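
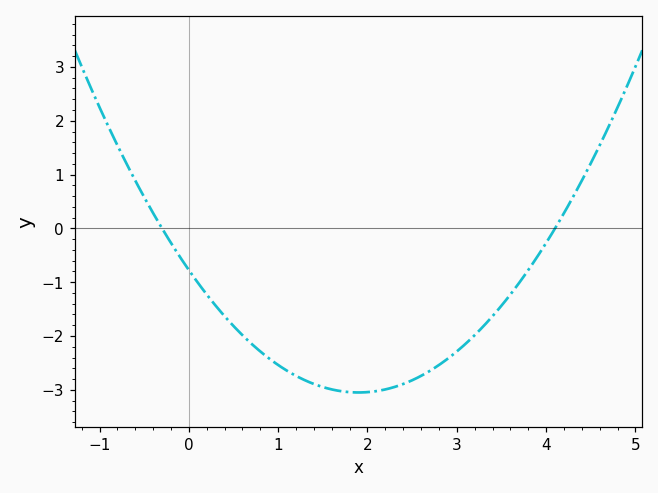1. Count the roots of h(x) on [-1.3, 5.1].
2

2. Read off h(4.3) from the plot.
0.58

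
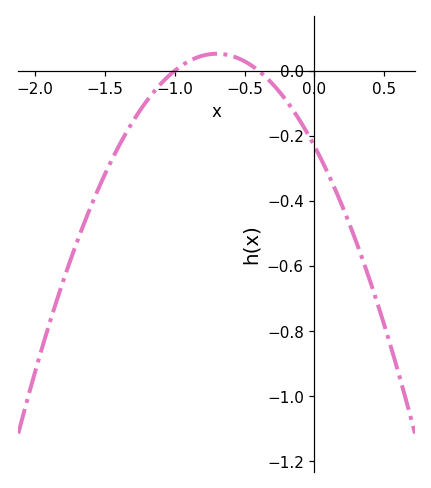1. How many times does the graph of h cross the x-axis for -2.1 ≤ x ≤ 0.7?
2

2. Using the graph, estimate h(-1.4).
-0.232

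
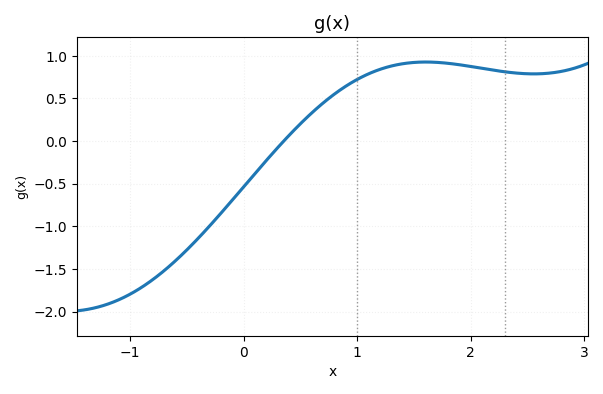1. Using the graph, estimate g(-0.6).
-1.4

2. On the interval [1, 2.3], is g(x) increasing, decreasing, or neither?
neither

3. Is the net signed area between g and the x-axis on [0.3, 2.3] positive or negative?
positive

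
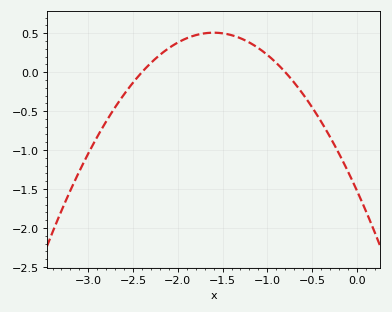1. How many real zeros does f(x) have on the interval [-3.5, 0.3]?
2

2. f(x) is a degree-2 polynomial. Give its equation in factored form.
y = -0.79(x + 2.4)(x + 0.8)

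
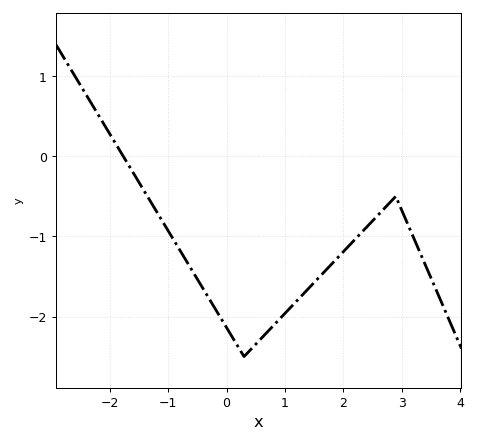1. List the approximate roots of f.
-1.8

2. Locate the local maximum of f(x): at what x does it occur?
2.9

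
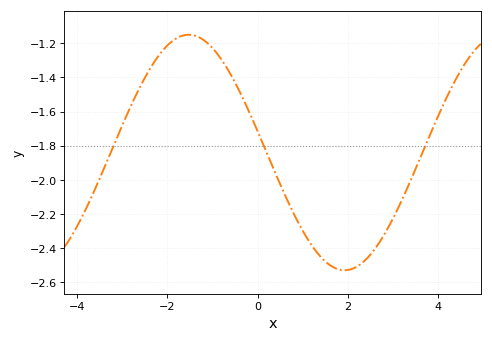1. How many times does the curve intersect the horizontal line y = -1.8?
3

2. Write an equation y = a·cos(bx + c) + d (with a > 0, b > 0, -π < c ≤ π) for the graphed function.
y = 0.69cos(0.91x + 1.39) - 1.84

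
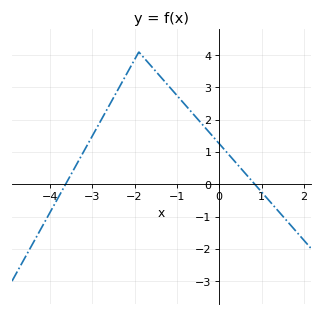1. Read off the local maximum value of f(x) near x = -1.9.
4.1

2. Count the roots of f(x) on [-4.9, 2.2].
2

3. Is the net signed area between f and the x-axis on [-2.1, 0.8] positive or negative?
positive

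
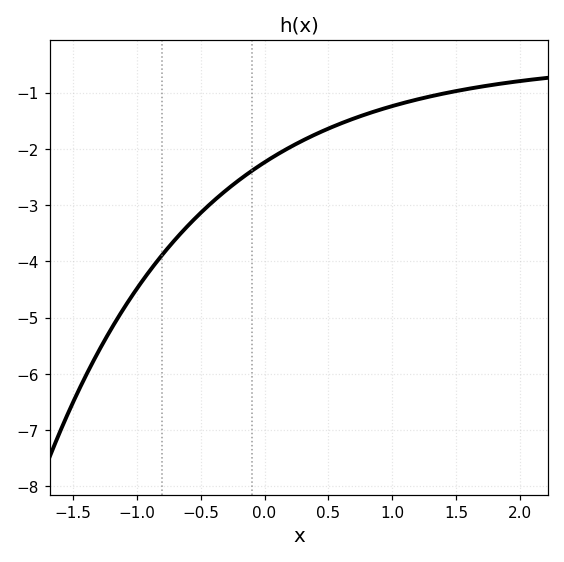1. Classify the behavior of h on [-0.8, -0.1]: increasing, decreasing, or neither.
increasing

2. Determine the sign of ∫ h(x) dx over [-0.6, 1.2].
negative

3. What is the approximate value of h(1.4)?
-1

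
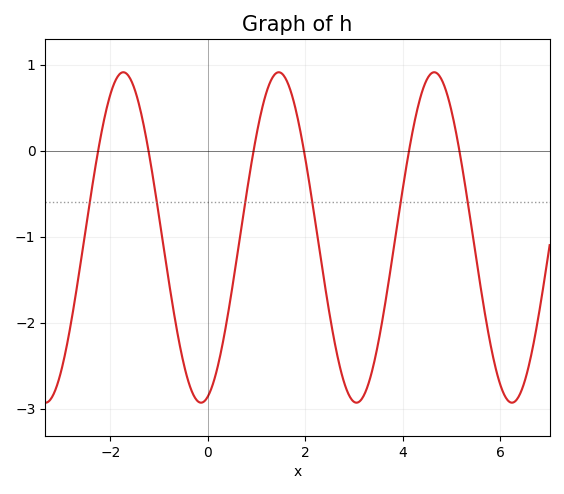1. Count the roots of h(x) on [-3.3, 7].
6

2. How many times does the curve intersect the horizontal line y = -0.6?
6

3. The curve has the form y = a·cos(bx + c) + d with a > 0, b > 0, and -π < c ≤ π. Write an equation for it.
y = 1.92cos(2x - 2.9) - 1.01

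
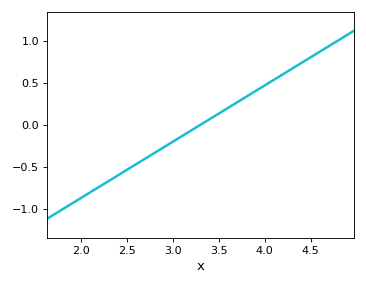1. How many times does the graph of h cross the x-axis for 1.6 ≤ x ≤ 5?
1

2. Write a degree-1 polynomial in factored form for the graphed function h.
y = 0.67(x - 3.3)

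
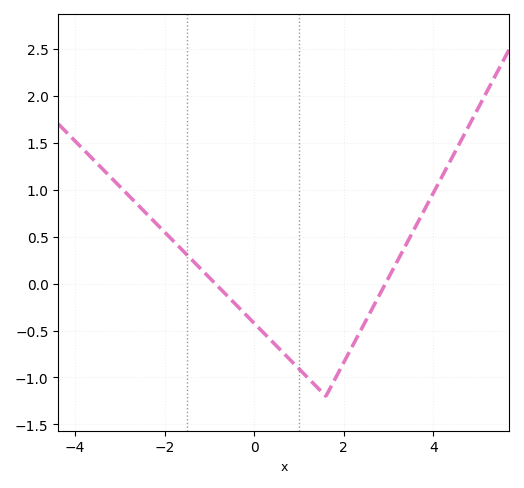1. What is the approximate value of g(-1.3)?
0.2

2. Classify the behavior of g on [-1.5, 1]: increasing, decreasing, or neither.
decreasing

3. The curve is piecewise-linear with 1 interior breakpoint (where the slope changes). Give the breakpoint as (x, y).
(1.6, -1.2)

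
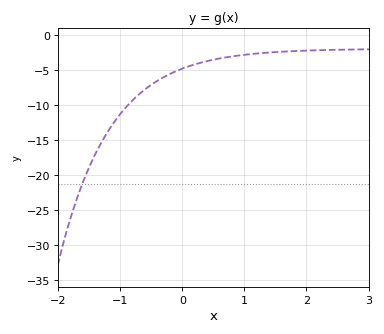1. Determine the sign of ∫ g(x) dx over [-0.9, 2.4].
negative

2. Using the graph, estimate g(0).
-4.86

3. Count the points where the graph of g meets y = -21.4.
1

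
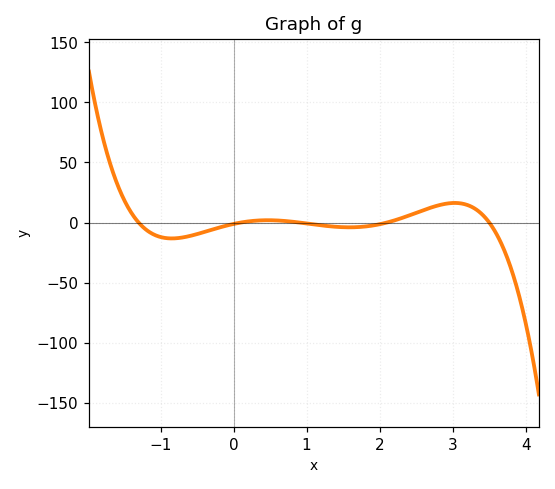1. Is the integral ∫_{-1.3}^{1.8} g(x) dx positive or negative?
negative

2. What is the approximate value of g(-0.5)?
-9.64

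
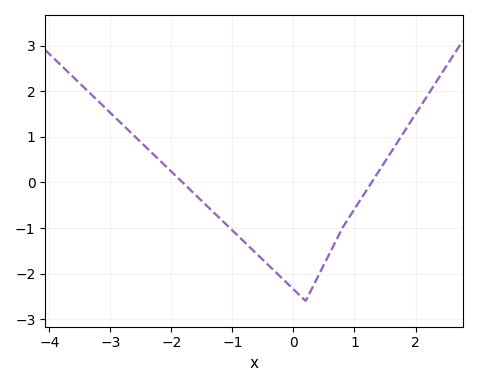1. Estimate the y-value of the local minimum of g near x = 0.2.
-2.6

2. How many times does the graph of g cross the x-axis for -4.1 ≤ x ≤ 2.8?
2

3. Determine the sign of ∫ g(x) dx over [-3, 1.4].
negative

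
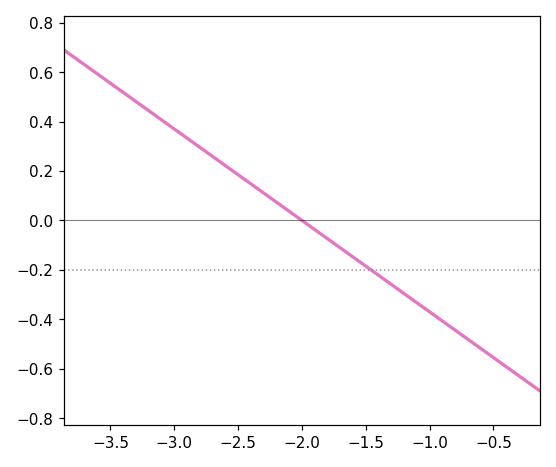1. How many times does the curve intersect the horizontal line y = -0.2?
1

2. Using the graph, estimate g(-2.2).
0.074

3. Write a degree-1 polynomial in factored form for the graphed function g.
y = -0.37(x + 2)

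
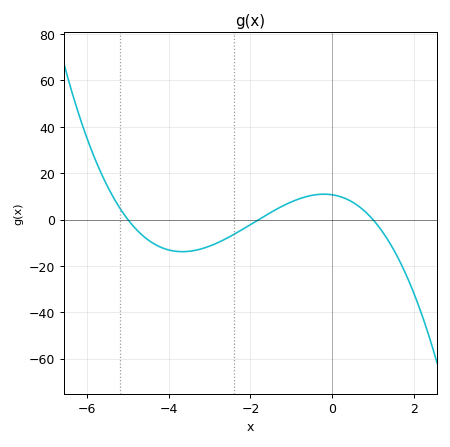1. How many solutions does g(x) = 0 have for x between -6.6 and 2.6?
3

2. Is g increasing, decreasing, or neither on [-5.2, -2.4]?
neither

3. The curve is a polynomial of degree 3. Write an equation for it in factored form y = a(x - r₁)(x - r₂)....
y = -1.19(x + 5)(x + 1.8)(x - 1)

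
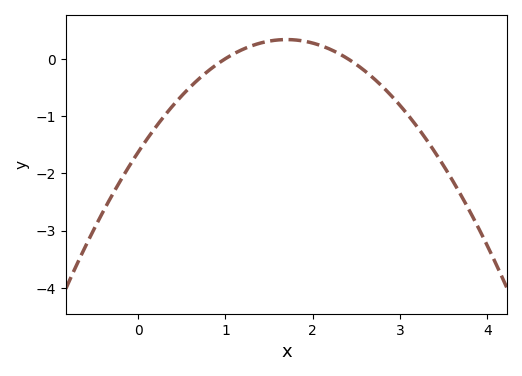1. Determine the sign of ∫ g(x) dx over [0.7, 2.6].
positive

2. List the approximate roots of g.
1, 2.4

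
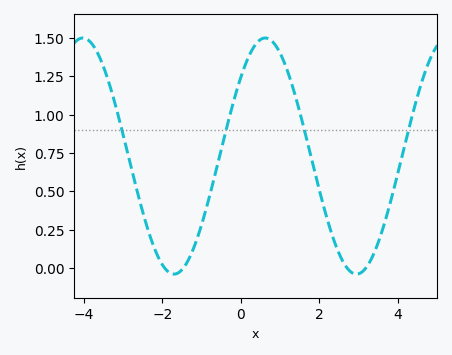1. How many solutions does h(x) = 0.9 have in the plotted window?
4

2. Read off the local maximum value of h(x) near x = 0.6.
1.5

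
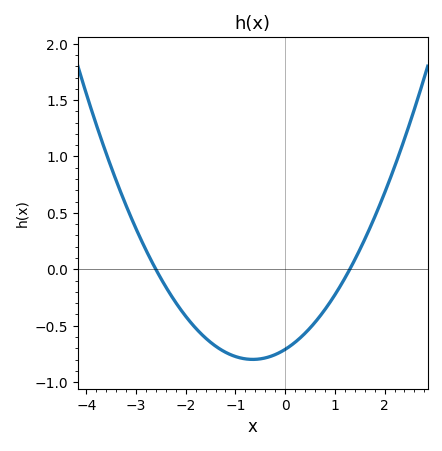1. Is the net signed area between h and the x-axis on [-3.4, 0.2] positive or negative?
negative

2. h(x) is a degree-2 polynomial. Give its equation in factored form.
y = 0.21(x + 2.6)(x - 1.3)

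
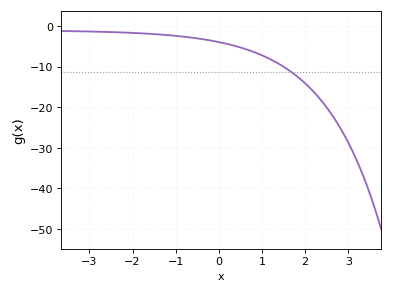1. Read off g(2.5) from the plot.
-20.1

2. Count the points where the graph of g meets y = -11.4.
1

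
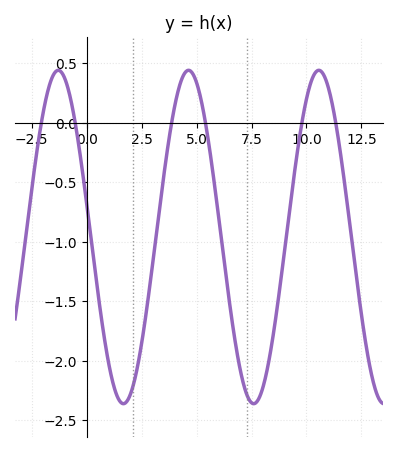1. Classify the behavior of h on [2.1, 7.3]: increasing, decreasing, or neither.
neither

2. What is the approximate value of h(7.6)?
-2.36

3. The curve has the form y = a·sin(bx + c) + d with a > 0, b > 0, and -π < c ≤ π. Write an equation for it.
y = 1.4sin(1.06x + 2.94) - 0.96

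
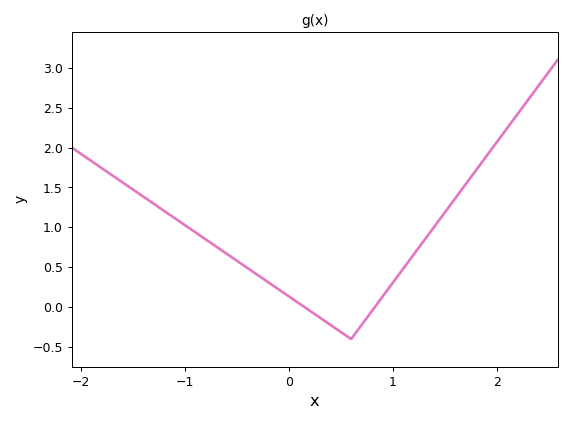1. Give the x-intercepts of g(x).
0.152, 0.827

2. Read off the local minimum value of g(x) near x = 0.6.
-0.4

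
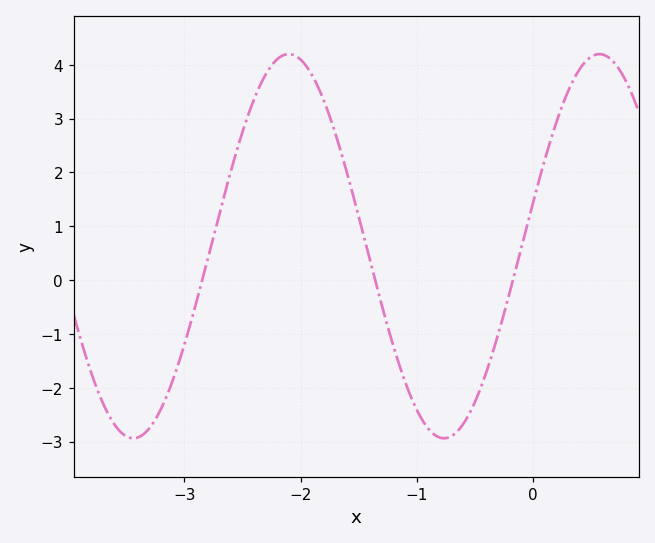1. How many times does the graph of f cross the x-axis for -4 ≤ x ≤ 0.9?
3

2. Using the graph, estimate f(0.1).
2.2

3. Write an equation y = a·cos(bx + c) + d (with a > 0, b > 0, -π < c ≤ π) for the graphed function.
y = 3.57cos(2.4x - 1.3) + 0.63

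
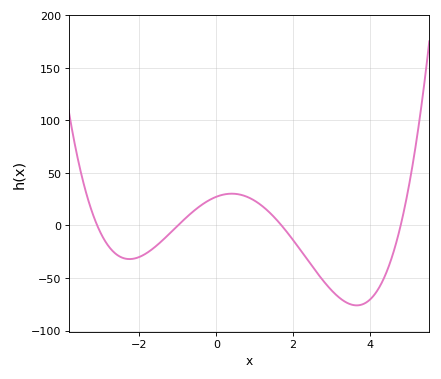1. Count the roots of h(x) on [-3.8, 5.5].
4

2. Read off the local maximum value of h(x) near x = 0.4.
30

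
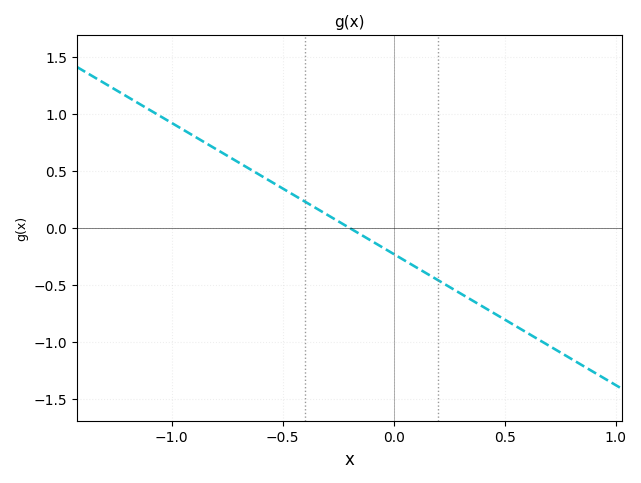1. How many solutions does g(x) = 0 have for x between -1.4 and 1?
1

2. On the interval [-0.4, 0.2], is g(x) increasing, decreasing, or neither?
decreasing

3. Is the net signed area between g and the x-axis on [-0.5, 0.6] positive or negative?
negative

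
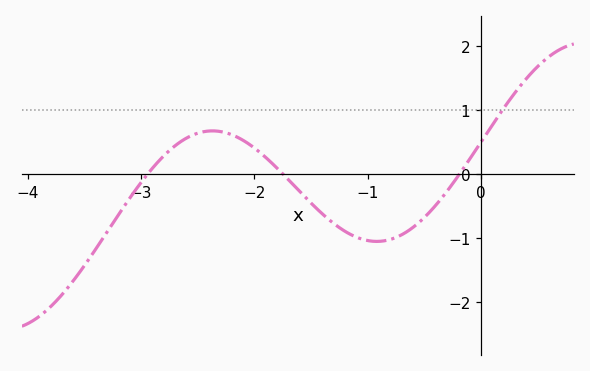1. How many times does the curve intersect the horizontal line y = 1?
1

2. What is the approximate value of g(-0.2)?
0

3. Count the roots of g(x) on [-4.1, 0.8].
3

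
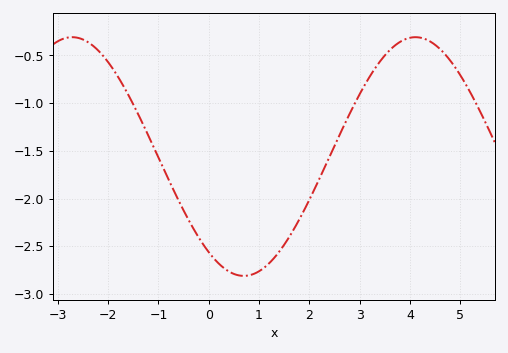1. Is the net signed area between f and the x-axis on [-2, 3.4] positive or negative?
negative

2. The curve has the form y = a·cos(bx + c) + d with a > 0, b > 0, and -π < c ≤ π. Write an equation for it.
y = 1.25cos(0.92x + 2.5) - 1.56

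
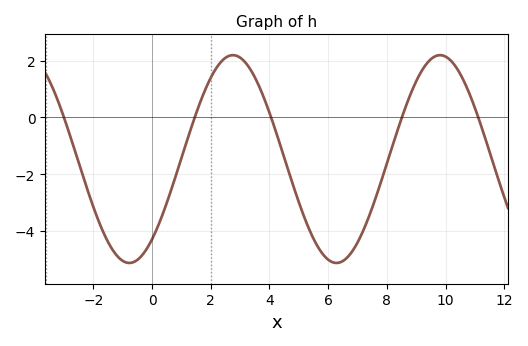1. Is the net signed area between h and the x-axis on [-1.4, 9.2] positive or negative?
negative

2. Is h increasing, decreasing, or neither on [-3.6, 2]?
neither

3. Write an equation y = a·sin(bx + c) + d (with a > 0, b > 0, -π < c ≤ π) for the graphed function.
y = 3.67sin(0.89x - 0.88) - 1.47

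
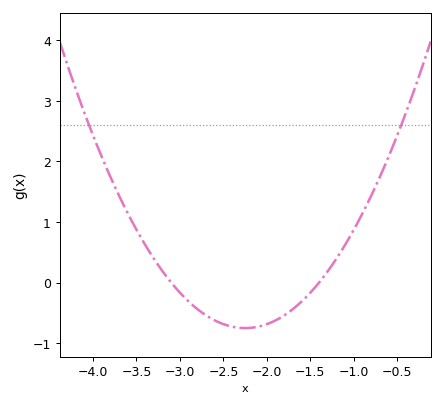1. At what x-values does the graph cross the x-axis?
-3.1, -1.4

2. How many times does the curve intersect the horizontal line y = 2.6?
2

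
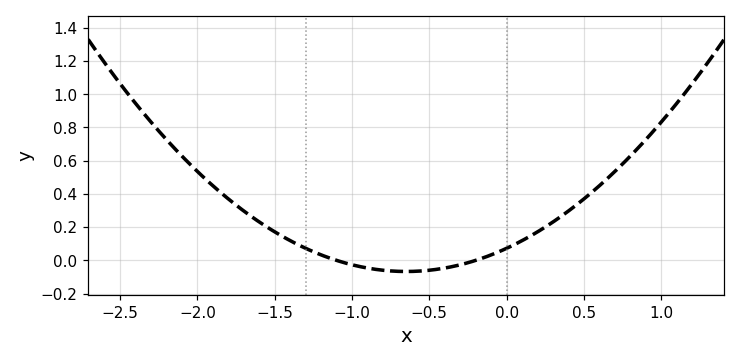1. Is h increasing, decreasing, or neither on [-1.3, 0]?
neither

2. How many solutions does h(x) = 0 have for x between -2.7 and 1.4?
2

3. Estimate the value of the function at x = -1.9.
0.44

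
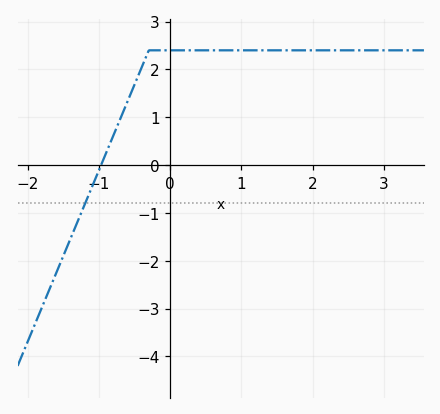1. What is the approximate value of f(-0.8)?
0.608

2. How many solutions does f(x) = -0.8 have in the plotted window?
1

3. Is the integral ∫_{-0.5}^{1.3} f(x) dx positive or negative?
positive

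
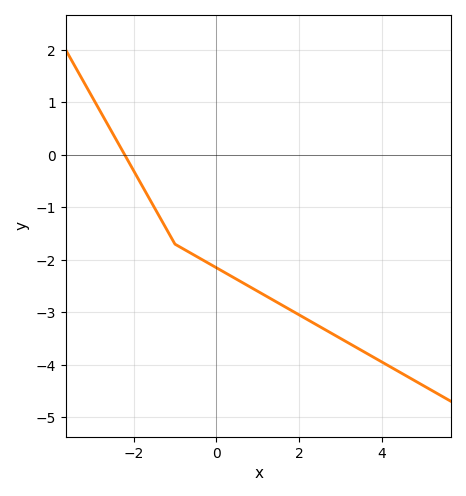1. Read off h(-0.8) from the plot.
-1.8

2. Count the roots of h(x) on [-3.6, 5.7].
1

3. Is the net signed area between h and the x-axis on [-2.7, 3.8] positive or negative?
negative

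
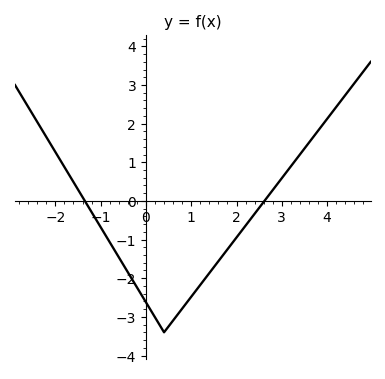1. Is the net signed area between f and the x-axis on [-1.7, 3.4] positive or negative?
negative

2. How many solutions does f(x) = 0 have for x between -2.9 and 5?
2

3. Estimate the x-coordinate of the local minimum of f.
0.399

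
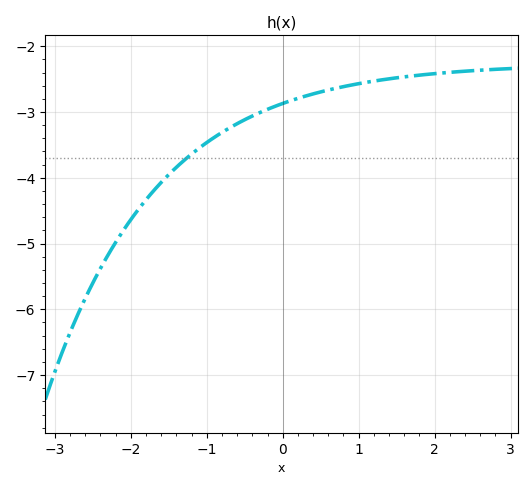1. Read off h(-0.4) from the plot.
-3.1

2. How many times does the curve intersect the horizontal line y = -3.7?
1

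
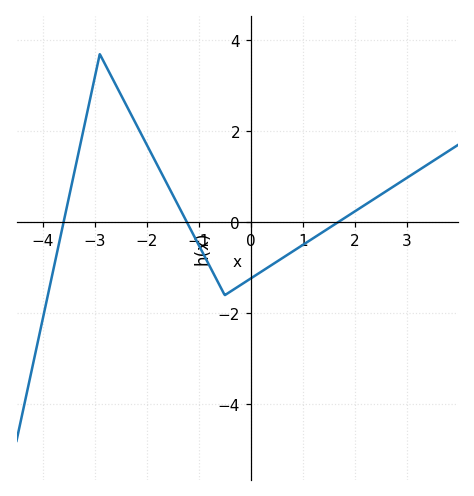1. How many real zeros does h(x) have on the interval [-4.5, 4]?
3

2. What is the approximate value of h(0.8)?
-0.642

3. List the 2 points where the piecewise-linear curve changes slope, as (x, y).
(-2.9, 3.7); (-0.5, -1.6)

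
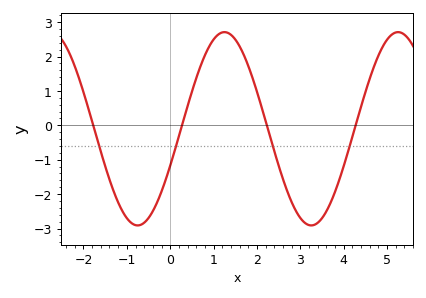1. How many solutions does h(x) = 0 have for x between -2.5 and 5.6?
4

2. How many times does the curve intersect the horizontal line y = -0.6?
4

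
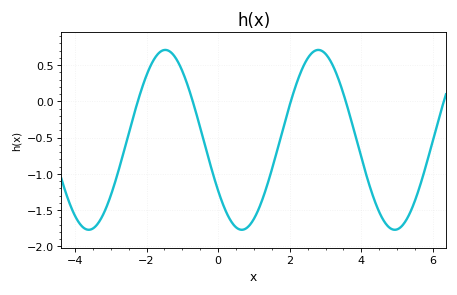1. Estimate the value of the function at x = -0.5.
-0.364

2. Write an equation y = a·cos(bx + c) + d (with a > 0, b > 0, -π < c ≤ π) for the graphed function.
y = 1.24cos(1.47x + 2.17) - 0.53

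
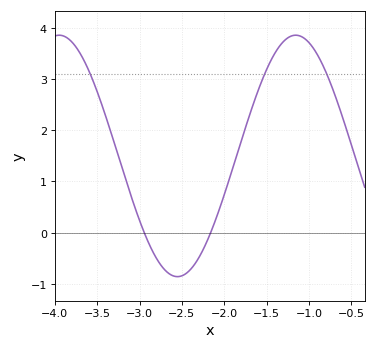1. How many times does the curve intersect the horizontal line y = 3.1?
3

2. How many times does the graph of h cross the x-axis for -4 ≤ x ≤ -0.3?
2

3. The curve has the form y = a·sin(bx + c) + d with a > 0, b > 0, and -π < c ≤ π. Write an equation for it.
y = 2.36sin(2.2x - 2.1) + 1.5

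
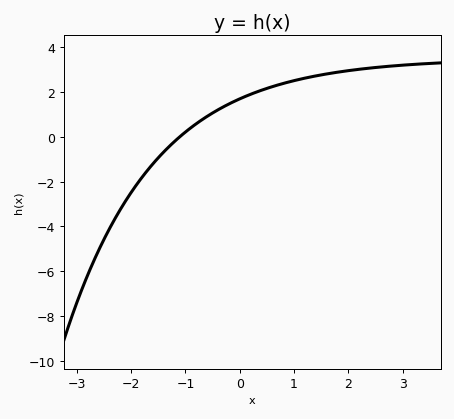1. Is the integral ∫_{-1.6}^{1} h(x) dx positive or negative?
positive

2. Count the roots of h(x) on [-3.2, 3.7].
1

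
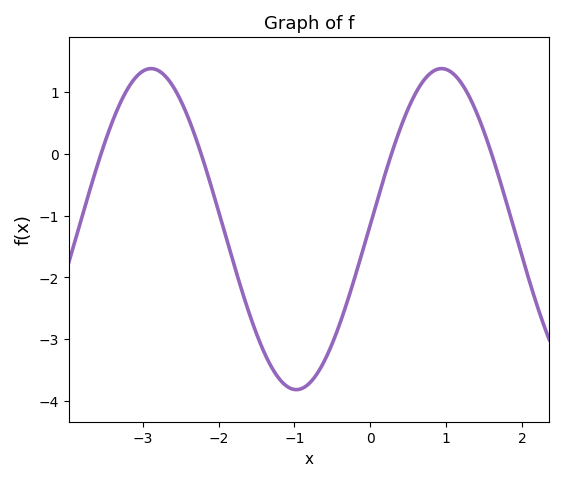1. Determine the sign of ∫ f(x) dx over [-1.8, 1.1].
negative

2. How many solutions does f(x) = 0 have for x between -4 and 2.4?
4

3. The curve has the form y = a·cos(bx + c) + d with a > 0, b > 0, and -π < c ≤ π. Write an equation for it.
y = 2.6cos(1.64x - 1.54) - 1.22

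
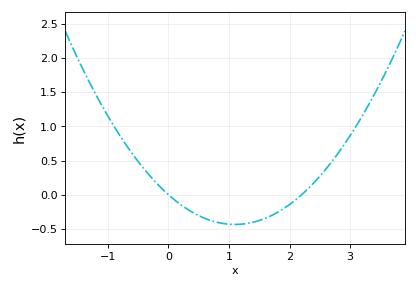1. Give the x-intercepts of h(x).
0, 2.2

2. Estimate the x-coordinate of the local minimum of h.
1.1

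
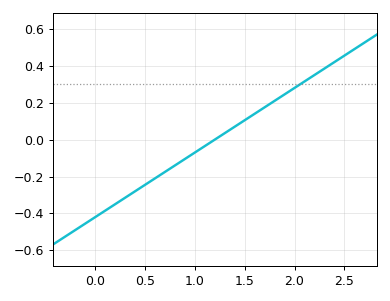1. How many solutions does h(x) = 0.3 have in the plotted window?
1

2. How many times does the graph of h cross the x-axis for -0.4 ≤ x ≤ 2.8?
1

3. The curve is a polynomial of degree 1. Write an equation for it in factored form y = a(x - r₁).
y = 0.35(x - 1.2)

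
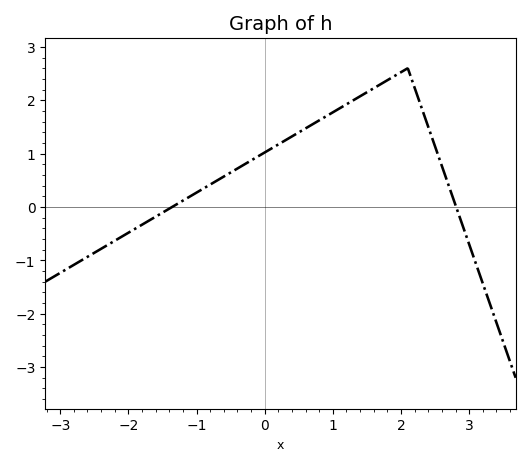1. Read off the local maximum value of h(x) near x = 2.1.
2.6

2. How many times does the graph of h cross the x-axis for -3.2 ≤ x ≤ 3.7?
2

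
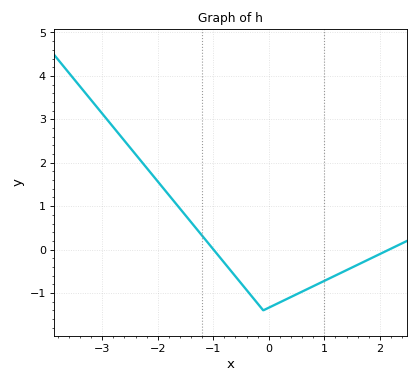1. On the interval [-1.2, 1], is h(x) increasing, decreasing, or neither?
neither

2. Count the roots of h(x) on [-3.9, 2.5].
2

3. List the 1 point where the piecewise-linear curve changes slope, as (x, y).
(-0.1, -1.4)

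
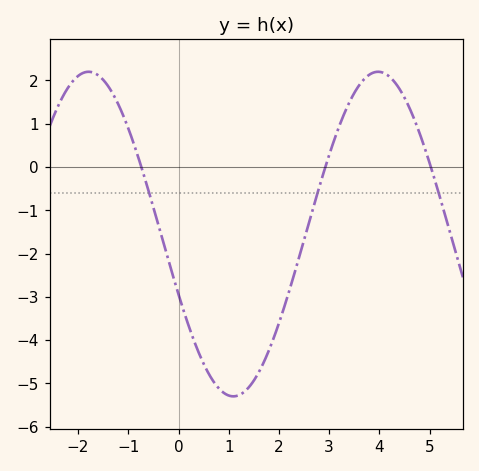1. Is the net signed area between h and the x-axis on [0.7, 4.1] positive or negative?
negative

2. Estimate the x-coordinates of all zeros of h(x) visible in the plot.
-0.74, 2.92, 5.02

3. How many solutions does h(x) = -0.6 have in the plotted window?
3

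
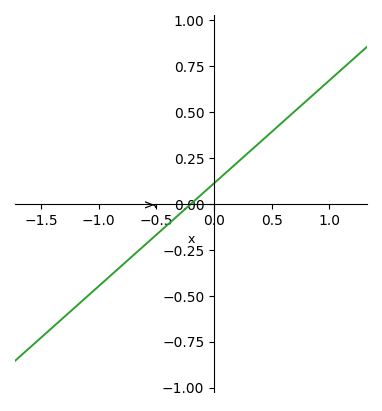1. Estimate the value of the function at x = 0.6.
0.44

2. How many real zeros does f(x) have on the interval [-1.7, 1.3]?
1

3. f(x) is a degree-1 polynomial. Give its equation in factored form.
y = 0.56(x + 0.2)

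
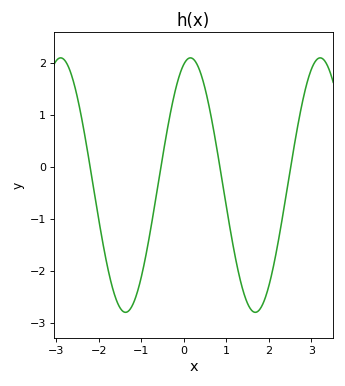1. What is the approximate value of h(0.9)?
-0.26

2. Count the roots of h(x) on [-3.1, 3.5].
4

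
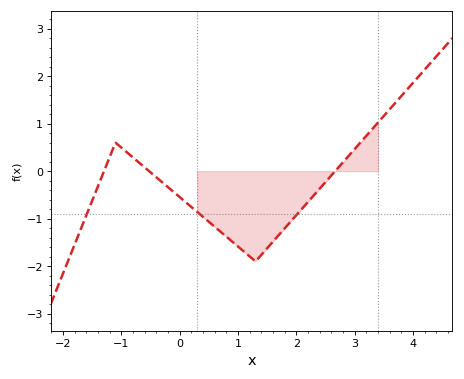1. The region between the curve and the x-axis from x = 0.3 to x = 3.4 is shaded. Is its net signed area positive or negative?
negative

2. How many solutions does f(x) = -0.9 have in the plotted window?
3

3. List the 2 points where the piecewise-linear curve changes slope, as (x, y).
(-1.1, 0.6); (1.3, -1.9)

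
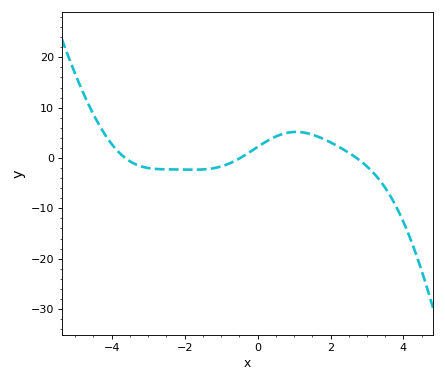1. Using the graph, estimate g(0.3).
4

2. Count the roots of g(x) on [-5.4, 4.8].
3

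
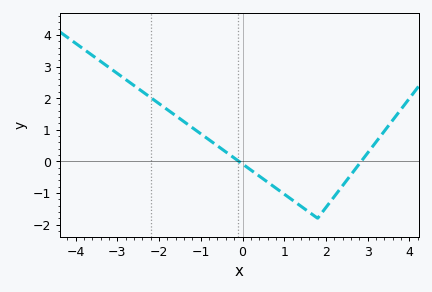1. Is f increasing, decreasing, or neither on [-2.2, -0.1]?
decreasing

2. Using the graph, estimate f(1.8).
-1.8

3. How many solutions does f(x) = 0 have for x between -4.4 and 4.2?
2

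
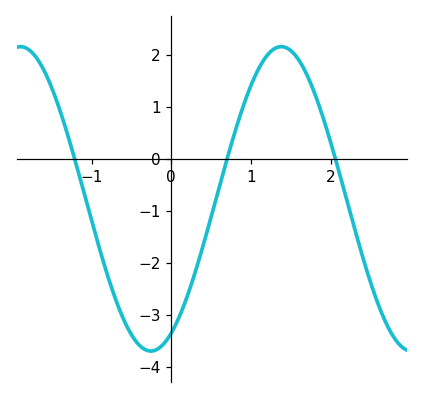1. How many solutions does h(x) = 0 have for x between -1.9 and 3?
3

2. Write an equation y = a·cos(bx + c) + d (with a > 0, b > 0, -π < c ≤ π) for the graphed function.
y = 2.93cos(1.92x - 2.65) - 0.77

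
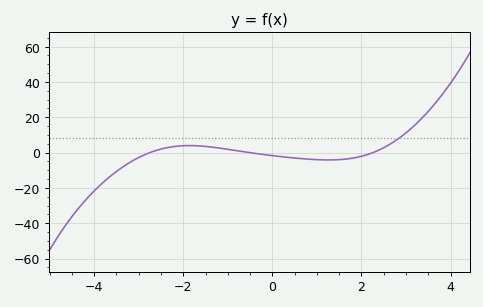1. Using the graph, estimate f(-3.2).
-5.6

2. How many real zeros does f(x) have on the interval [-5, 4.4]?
3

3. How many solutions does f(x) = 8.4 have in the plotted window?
1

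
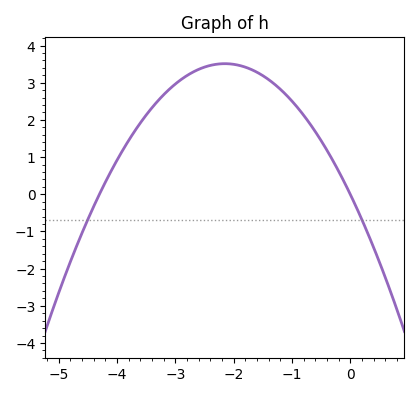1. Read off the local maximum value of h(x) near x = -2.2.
3.51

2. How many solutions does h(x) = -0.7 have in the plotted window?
2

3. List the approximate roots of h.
-4.3, 0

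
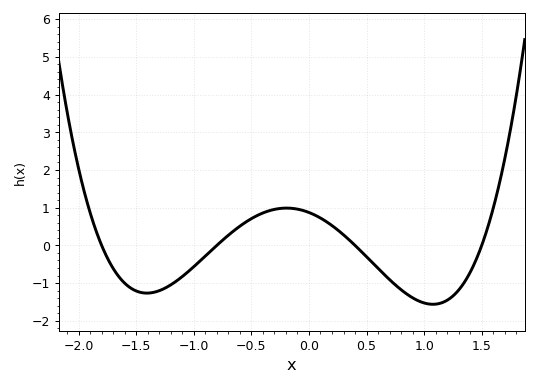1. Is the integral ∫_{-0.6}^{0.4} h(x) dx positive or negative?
positive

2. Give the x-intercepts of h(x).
-1.8, -0.8, 0.4, 1.5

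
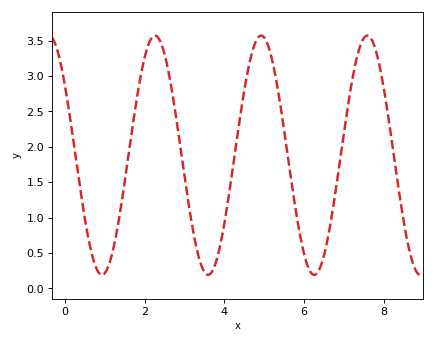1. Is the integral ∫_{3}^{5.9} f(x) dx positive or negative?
positive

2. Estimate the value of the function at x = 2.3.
3.55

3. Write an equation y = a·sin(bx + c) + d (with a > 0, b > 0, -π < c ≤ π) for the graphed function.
y = 1.69sin(2.4x + 2.5) + 1.88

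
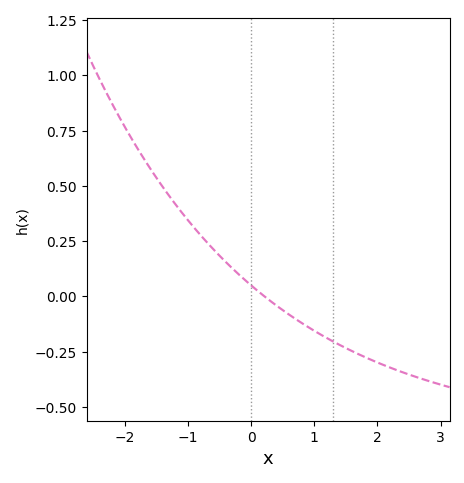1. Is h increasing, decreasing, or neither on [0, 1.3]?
decreasing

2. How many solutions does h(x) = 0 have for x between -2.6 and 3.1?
1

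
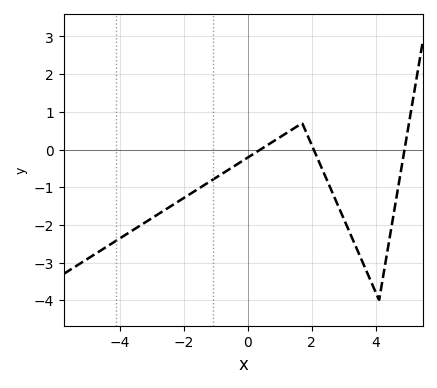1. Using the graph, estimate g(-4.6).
-2.69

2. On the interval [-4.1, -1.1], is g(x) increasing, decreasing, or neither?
increasing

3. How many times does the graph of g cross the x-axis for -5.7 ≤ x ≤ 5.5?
3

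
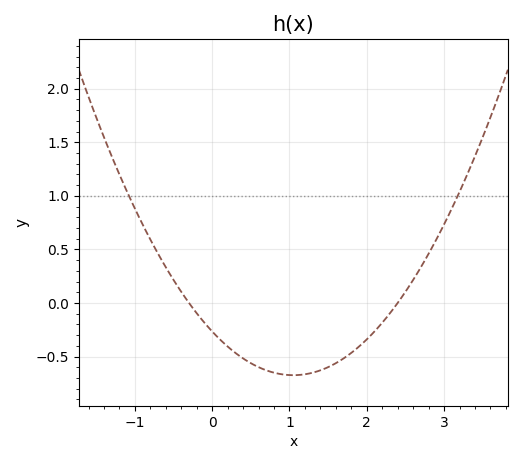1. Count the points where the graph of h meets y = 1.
2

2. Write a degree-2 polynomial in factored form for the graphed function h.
y = 0.37(x + 0.3)(x - 2.4)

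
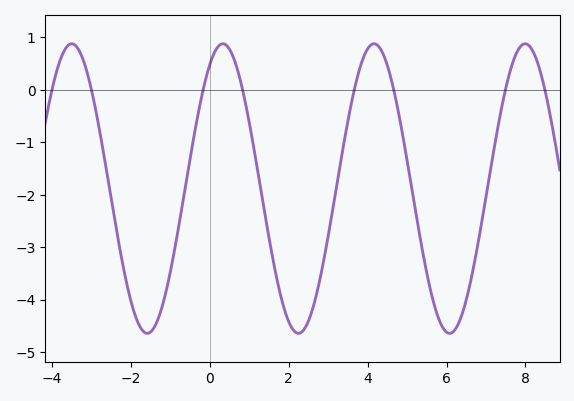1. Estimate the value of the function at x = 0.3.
0.9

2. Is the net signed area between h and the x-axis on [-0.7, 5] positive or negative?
negative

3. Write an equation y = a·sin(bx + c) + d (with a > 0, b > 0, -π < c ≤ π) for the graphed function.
y = 2.76sin(1.6x + 1) - 1.88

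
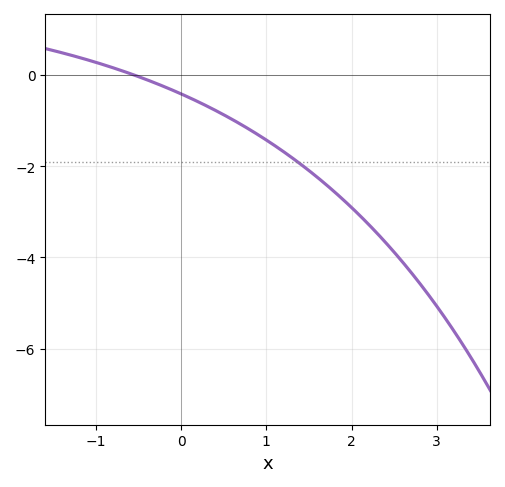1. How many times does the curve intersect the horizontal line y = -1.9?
1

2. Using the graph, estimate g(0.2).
-0.6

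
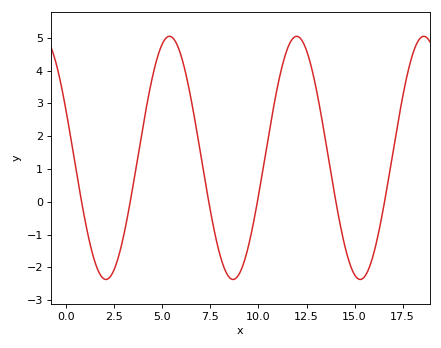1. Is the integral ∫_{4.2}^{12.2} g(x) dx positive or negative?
positive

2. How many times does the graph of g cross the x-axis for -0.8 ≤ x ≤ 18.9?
6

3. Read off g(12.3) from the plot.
4.89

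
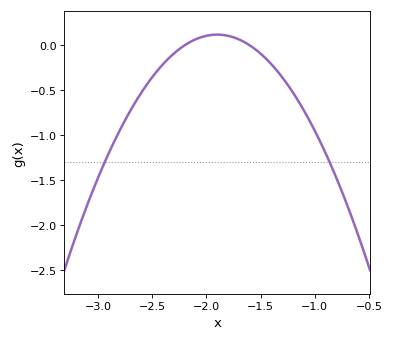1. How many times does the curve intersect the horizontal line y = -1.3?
2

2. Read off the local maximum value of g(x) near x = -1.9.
0.1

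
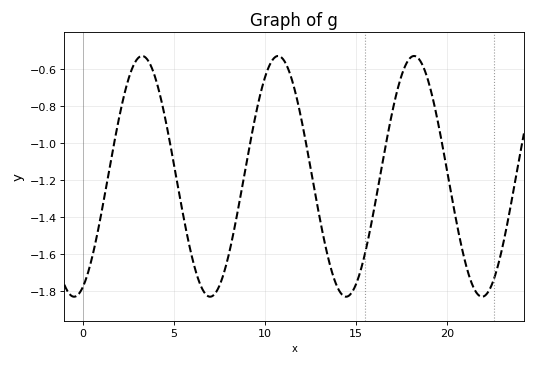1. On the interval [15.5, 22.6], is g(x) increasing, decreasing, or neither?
neither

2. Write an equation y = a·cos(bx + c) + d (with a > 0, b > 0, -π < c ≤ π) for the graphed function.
y = 0.65cos(0.84x - 2.7) - 1.18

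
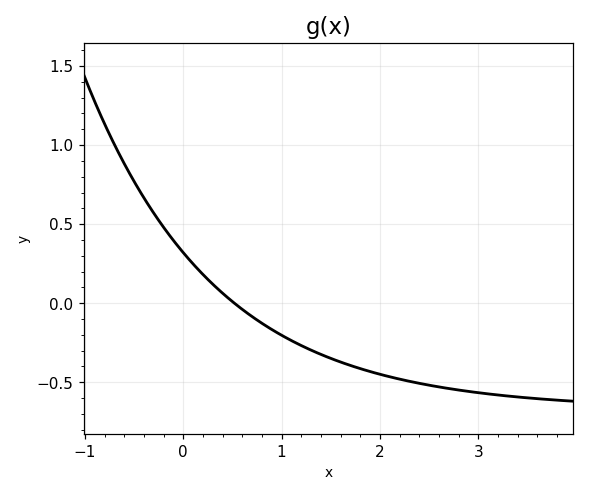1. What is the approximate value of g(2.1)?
-0.465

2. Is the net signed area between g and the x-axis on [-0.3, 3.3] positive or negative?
negative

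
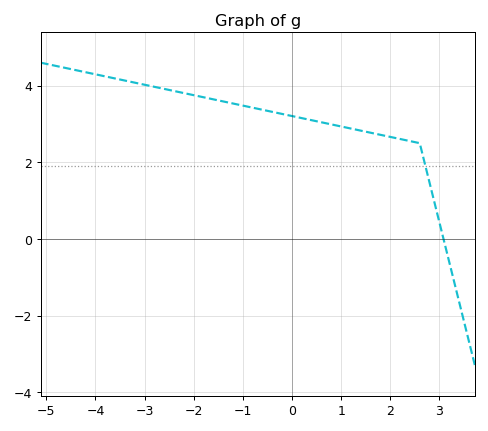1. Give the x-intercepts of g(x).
3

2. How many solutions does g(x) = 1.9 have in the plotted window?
1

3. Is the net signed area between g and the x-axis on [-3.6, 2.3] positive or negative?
positive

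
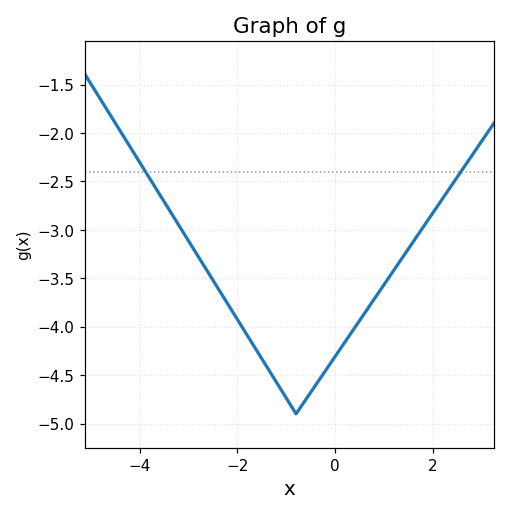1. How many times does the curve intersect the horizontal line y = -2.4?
2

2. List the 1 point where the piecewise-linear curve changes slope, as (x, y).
(-0.8, -4.9)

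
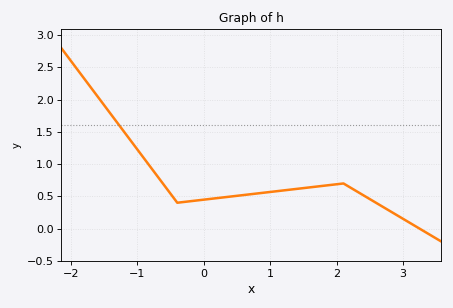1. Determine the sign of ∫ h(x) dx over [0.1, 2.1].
positive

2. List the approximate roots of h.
3.24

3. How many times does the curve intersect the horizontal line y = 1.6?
1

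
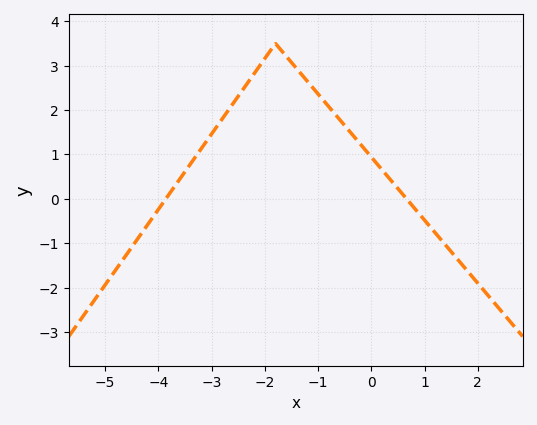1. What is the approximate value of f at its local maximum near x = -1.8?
3.5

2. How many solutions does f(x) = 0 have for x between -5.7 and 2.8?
2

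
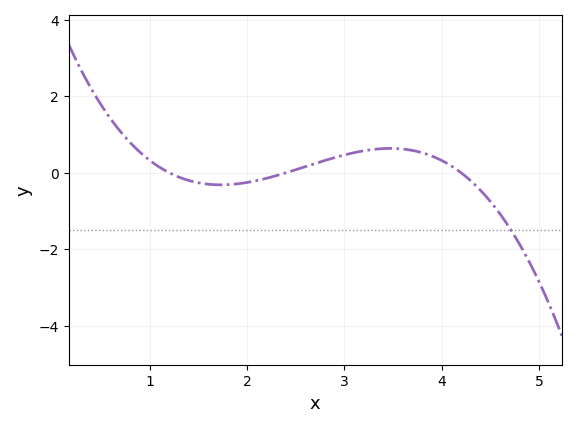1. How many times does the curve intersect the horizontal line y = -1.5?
1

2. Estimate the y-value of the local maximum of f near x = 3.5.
0.6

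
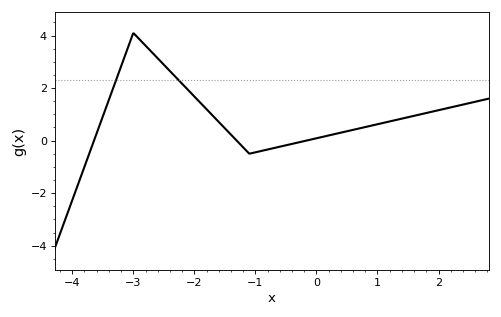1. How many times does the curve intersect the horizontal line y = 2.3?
2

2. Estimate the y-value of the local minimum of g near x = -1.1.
-0.4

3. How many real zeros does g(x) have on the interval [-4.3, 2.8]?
3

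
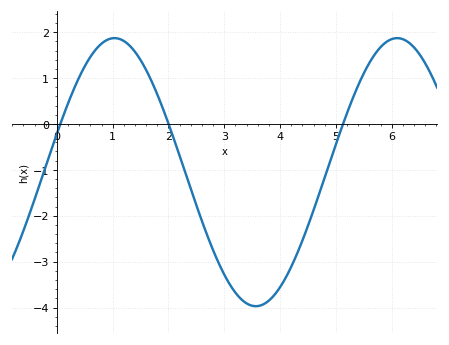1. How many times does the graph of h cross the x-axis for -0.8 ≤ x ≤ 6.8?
3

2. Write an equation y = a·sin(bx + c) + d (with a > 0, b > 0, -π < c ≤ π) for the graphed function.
y = 2.92sin(1.24x + 0.292) - 1.05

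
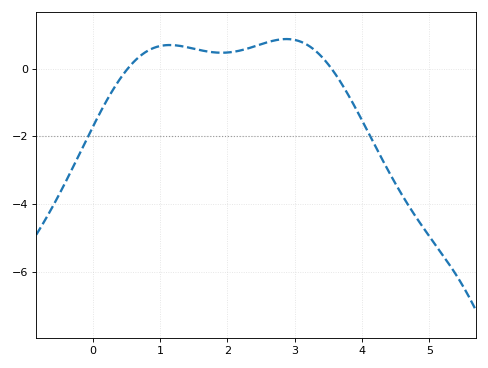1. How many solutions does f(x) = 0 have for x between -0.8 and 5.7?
2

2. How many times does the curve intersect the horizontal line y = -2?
2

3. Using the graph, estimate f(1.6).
0.6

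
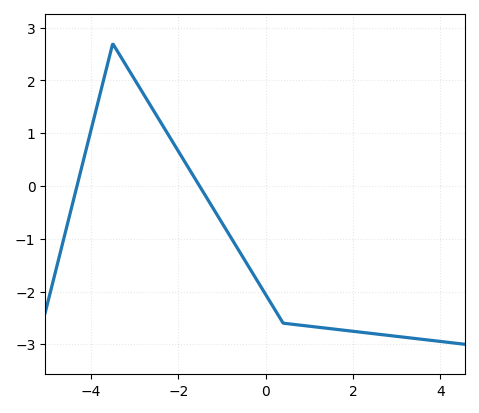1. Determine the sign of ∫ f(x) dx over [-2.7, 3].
negative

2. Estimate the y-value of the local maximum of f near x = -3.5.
2.7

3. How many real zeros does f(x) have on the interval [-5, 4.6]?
2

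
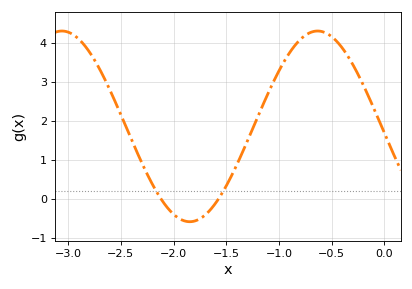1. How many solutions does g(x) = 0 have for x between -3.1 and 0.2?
2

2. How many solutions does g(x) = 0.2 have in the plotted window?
2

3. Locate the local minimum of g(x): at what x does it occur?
-1.85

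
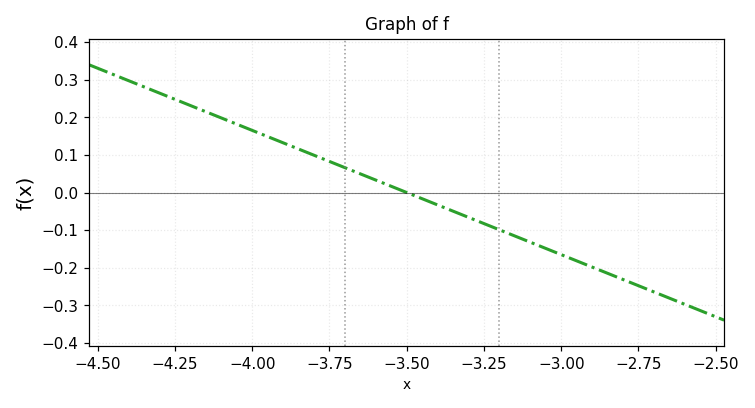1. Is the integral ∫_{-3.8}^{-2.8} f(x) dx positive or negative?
negative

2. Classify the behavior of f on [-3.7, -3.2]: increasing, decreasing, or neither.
decreasing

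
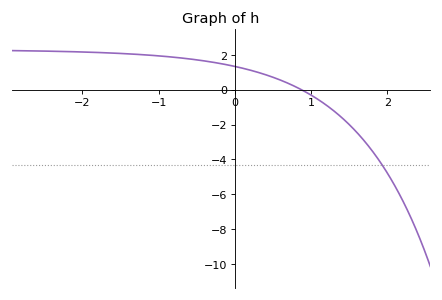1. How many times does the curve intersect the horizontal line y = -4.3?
1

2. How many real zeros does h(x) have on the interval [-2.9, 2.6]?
1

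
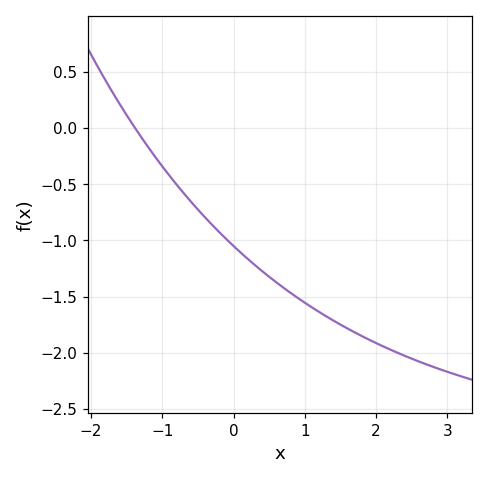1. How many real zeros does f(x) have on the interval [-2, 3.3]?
1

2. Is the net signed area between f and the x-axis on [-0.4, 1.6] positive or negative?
negative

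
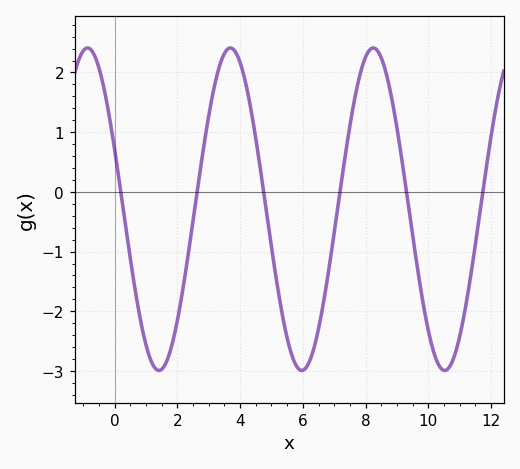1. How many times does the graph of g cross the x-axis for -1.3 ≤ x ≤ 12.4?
6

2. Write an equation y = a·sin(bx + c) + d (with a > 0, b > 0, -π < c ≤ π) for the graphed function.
y = 2.7sin(1.38x + 2.76) - 0.29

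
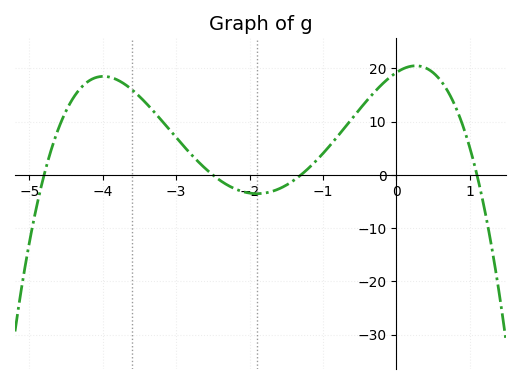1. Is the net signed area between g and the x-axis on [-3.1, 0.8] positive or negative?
positive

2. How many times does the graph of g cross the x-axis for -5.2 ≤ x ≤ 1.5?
4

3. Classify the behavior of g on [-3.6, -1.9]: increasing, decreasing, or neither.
decreasing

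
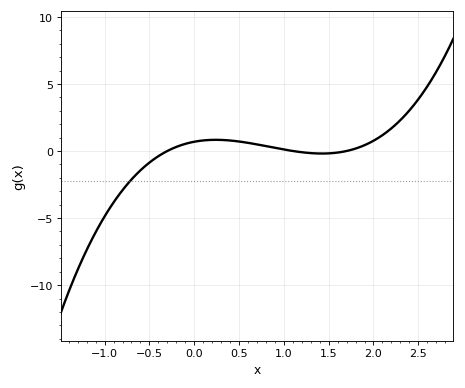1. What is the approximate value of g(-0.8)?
-3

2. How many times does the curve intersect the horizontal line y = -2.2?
1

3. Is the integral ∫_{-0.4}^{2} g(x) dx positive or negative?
positive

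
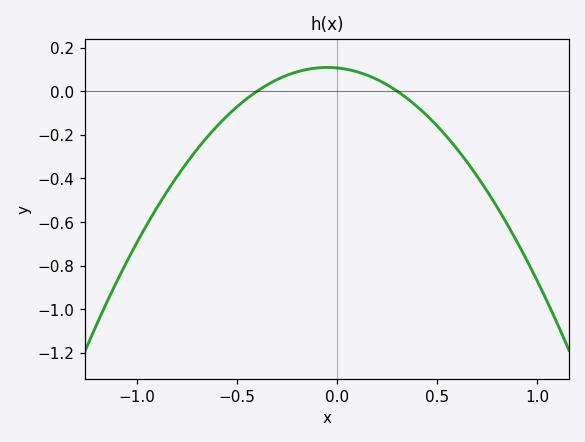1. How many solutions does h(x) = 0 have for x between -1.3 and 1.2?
2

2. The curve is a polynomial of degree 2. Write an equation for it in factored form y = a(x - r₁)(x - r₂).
y = -0.89(x + 0.4)(x - 0.3)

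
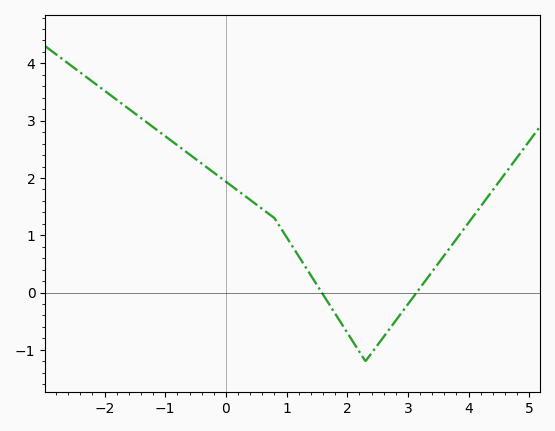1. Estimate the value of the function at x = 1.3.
0.467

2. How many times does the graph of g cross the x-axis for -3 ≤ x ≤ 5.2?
2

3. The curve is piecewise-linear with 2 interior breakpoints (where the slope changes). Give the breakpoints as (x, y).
(0.8, 1.3); (2.3, -1.2)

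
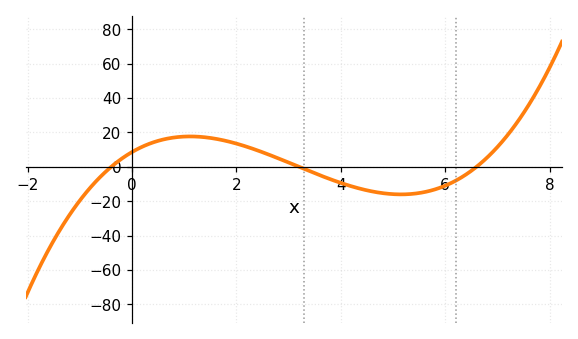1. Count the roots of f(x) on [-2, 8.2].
3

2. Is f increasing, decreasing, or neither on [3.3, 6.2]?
neither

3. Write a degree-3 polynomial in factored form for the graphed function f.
y = 1.02(x + 0.4)(x - 3.2)(x - 6.6)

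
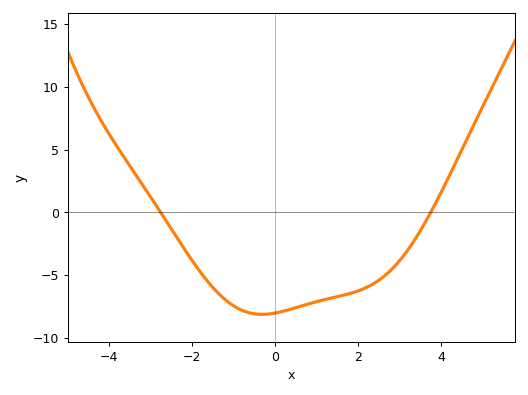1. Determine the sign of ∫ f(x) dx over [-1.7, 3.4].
negative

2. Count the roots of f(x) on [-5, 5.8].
2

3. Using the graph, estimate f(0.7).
-7.42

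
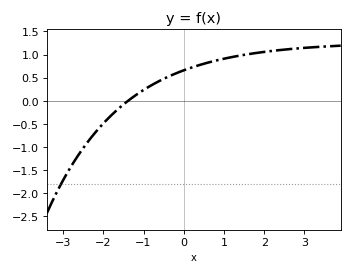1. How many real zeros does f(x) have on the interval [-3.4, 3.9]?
1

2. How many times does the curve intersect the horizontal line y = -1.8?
1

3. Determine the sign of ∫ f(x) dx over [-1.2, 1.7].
positive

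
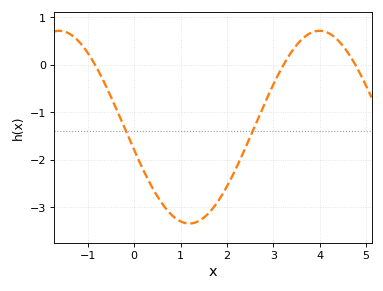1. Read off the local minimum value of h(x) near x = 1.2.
-3.34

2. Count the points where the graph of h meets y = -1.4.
2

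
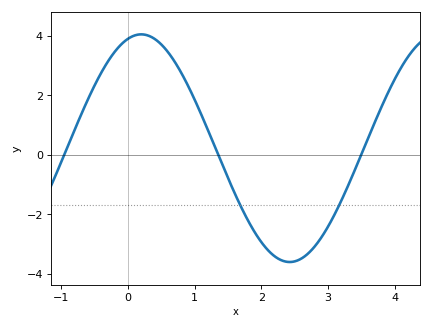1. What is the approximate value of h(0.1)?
4.01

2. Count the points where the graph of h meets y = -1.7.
2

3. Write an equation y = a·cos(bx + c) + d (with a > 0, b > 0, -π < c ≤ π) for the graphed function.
y = 3.83cos(1.41x - 0.28) + 0.22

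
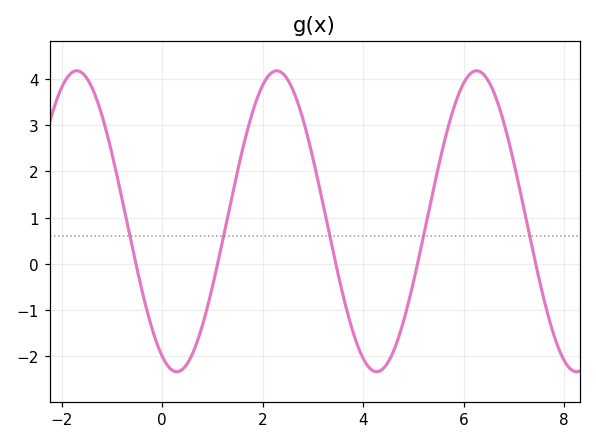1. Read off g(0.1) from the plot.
-2.2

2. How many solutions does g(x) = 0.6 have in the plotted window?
5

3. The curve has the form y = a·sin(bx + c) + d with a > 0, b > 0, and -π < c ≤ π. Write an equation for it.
y = 3.25sin(1.6x - 2) + 0.92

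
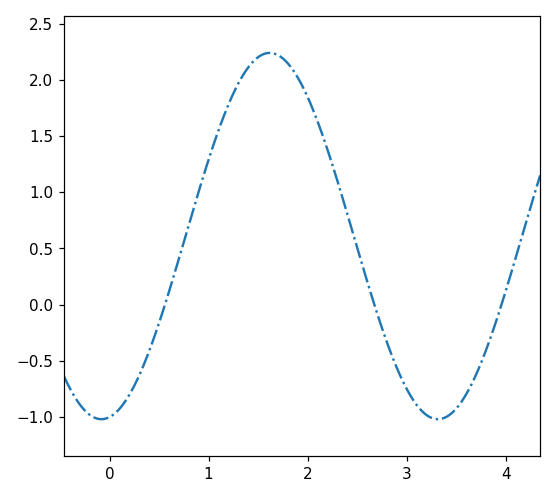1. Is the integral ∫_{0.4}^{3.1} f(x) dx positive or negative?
positive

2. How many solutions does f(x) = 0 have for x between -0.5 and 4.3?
3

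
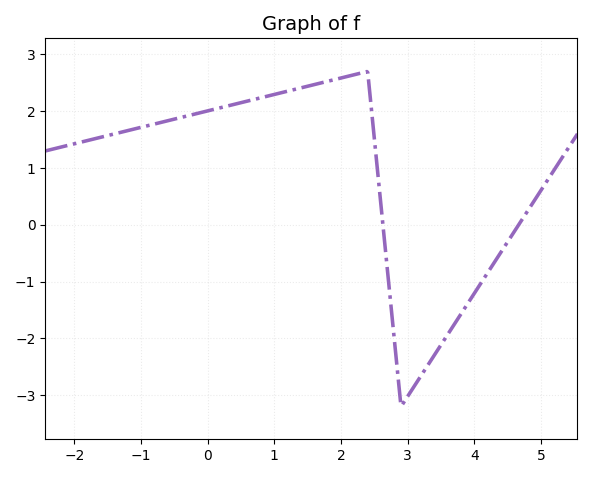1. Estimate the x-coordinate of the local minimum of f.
2.9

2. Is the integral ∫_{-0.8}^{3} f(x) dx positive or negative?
positive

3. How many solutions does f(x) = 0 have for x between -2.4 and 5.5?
2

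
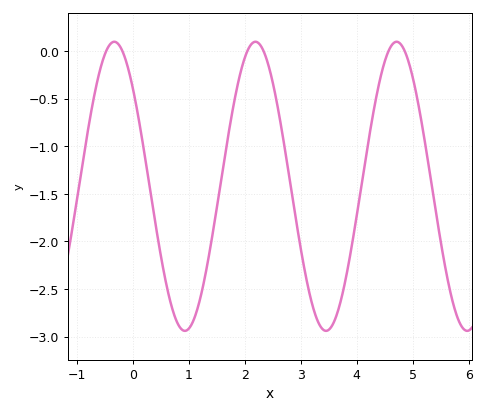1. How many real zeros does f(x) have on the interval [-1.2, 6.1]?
6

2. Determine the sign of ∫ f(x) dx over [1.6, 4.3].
negative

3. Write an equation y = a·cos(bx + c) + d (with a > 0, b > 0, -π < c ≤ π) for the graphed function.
y = 1.52cos(2.5x + 0.83) - 1.42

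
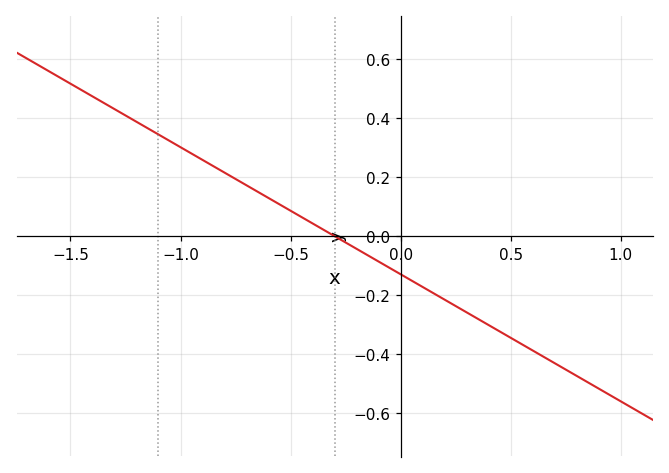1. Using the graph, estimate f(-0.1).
-0.086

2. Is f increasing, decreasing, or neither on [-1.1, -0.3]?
decreasing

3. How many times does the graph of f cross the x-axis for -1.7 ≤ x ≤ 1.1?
1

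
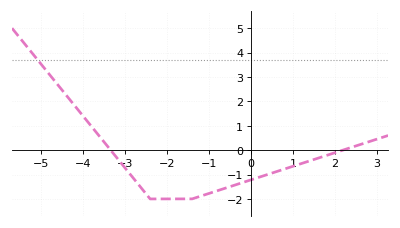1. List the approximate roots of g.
-3.34, 2.19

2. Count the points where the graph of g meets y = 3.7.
1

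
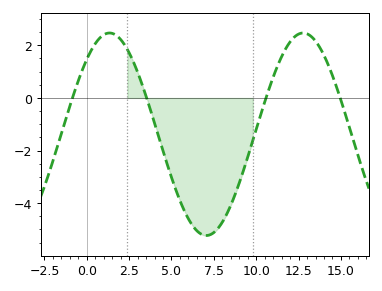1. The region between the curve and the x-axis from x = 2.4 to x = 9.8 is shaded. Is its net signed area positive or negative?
negative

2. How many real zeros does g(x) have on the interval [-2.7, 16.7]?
4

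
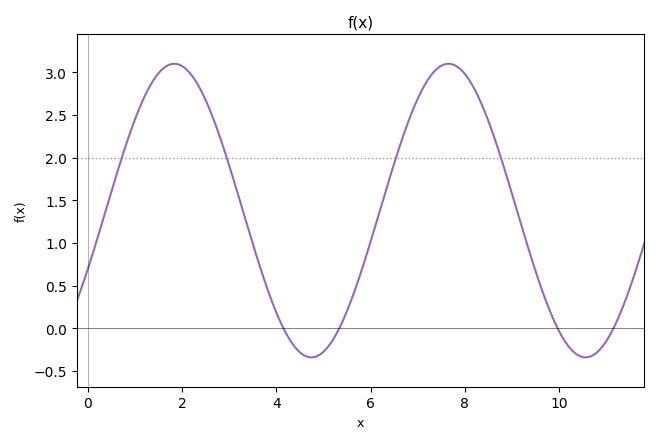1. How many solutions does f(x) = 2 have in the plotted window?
4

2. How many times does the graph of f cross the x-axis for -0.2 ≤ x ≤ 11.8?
4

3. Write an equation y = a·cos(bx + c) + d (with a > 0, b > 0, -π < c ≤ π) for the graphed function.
y = 1.72cos(1.1x - 2) + 1.38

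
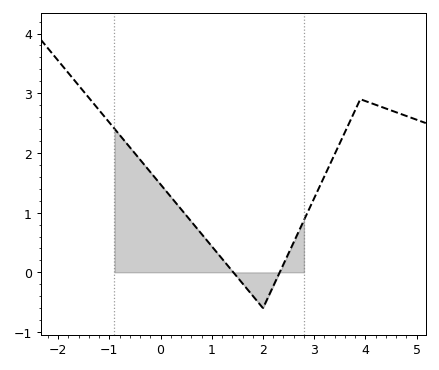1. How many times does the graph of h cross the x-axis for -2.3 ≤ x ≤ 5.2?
2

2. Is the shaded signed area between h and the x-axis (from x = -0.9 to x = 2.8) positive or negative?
positive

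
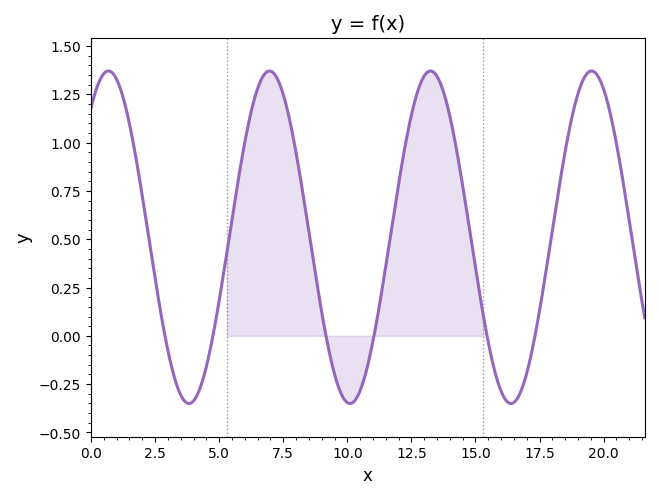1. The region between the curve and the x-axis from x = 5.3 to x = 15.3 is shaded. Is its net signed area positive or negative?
positive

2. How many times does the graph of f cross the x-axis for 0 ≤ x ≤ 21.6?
6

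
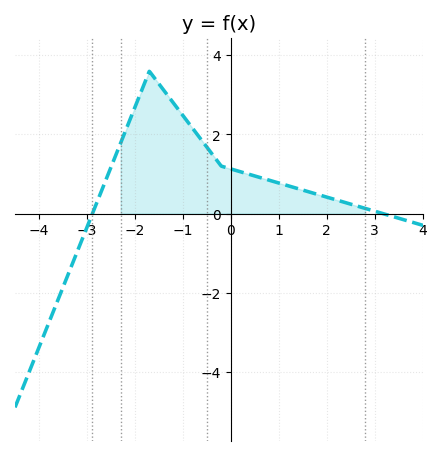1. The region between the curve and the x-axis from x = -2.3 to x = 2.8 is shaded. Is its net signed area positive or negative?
positive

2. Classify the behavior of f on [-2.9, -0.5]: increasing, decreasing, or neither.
neither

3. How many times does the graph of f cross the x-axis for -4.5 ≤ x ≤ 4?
2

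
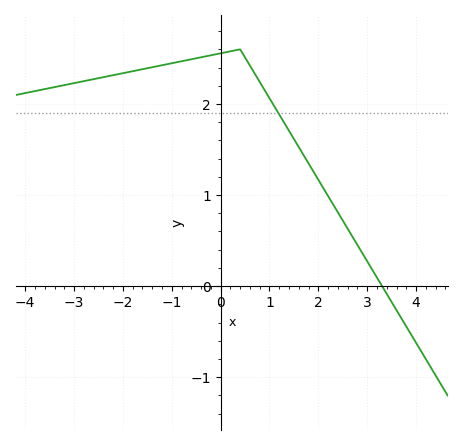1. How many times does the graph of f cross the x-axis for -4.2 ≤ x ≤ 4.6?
1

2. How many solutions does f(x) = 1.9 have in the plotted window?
1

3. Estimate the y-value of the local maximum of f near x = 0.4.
2.6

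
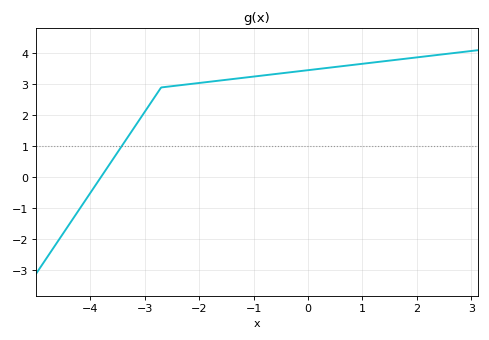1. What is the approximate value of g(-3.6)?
0.5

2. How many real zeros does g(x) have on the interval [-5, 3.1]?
1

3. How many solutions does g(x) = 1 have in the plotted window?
1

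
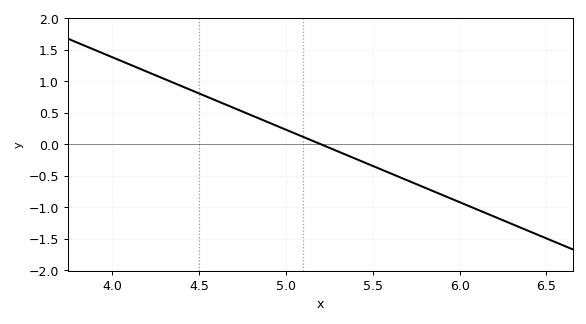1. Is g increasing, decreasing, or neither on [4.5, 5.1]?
decreasing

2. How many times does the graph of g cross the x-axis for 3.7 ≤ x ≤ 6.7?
1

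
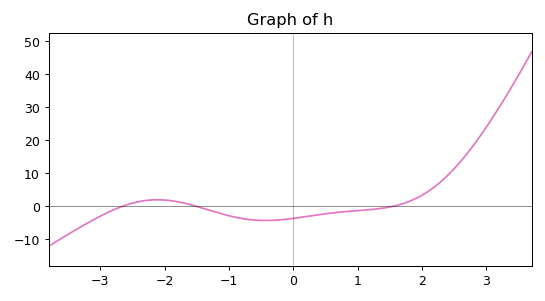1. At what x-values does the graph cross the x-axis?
-2.6, -1.6, 1.6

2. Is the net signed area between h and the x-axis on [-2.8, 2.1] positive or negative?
negative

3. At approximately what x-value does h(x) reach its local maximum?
-2.2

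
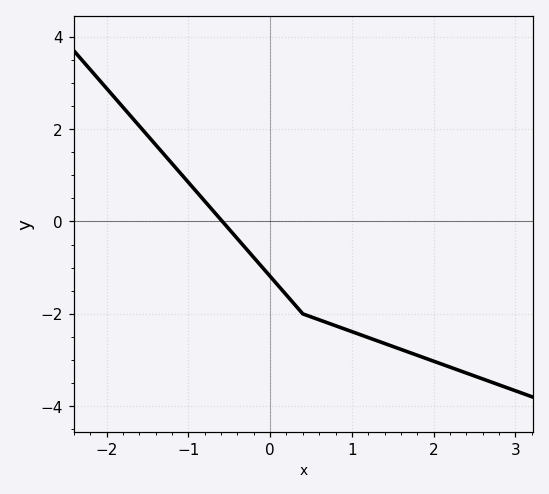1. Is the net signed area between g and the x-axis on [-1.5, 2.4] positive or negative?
negative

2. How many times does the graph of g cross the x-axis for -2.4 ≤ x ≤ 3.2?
1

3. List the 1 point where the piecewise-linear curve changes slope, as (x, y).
(0.4, -2)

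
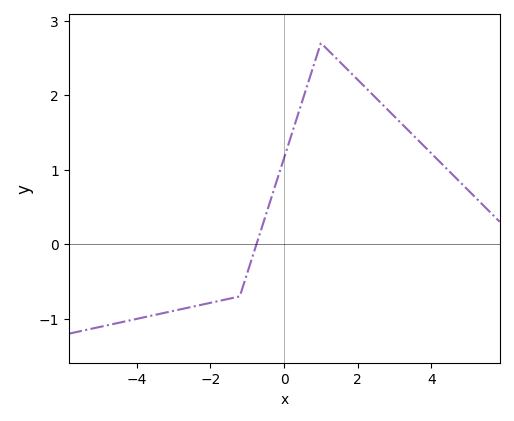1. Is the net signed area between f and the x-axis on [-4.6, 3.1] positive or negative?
positive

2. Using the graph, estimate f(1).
2.7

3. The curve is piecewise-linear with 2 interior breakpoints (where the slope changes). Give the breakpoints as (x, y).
(-1.2, -0.7); (1, 2.7)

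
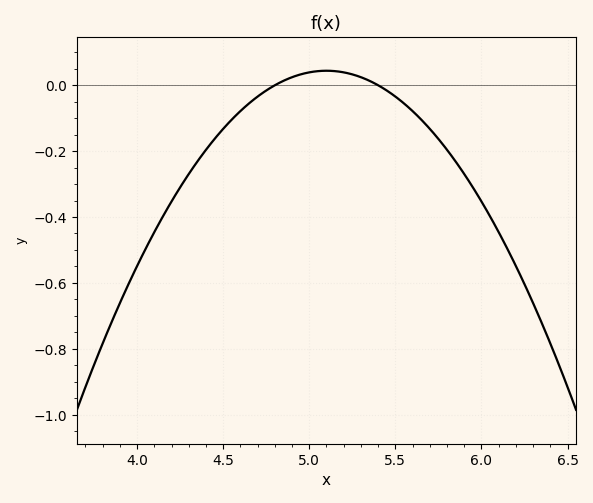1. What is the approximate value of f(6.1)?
-0.446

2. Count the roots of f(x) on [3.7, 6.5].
2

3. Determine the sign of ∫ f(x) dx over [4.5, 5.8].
negative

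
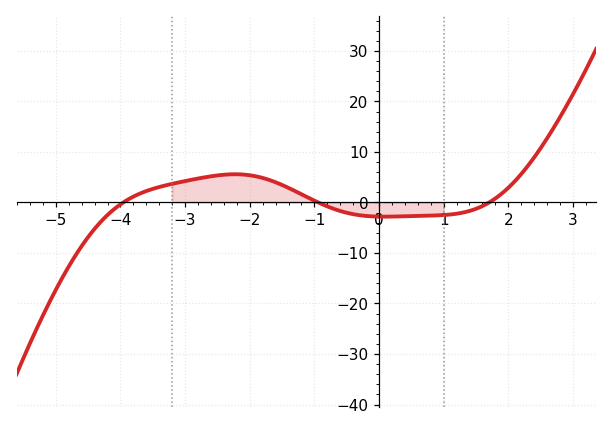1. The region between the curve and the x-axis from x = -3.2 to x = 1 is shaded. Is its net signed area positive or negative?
positive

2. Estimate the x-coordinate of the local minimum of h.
0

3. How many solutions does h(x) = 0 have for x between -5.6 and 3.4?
3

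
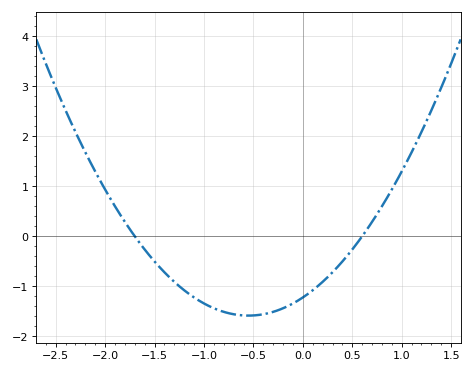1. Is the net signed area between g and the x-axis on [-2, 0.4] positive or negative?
negative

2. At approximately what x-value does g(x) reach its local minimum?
-0.6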